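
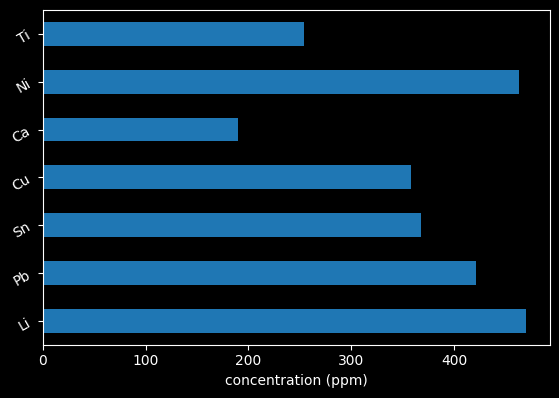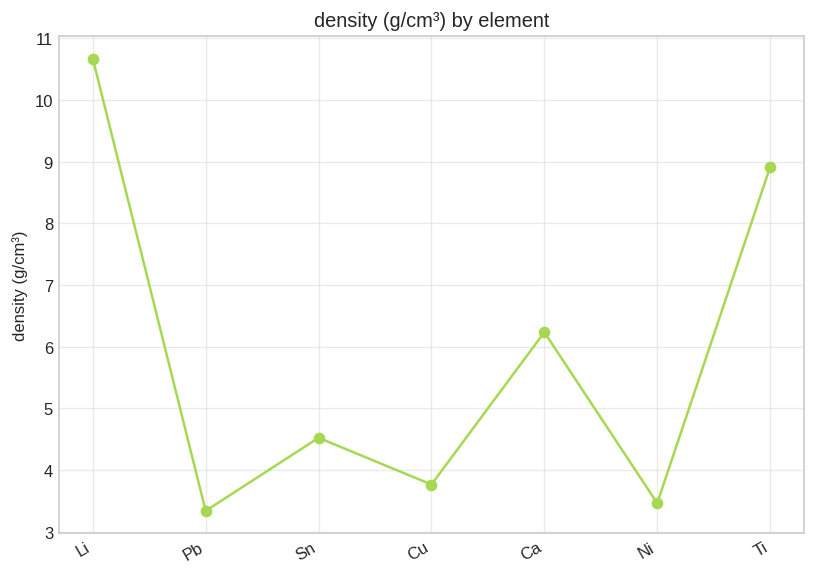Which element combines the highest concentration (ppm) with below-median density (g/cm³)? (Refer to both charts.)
Ni

Chart 2 median density (g/cm³) ≈ 5; below-median elements: Pb, Cu, Ni. Among those, Ni has the highest concentration (ppm) (≈ 450).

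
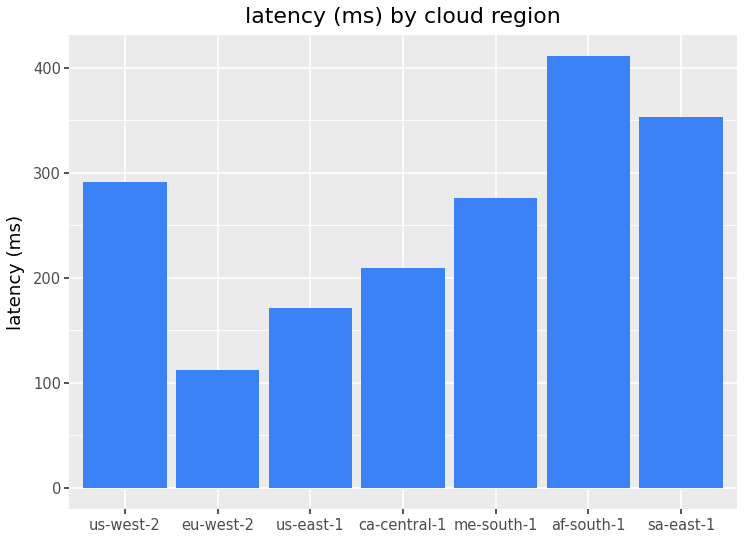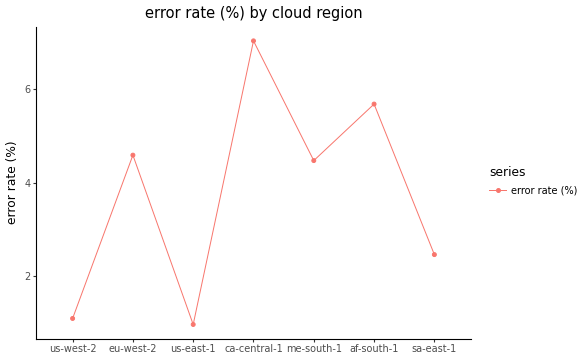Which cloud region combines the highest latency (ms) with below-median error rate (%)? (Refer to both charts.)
sa-east-1

Chart 2 median error rate (%) ≈ 4; below-median cloud regions: us-west-2, us-east-1, sa-east-1. Among those, sa-east-1 has the highest latency (ms) (≈ 350).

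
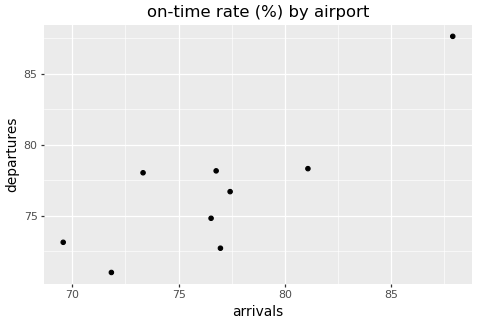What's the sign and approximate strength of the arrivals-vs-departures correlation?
positive, strong

Points are positively correlated; strong (|r| ≈ 0.8).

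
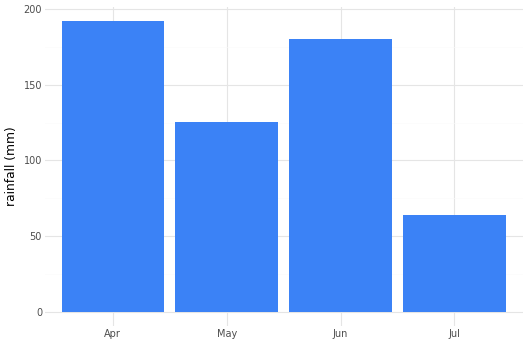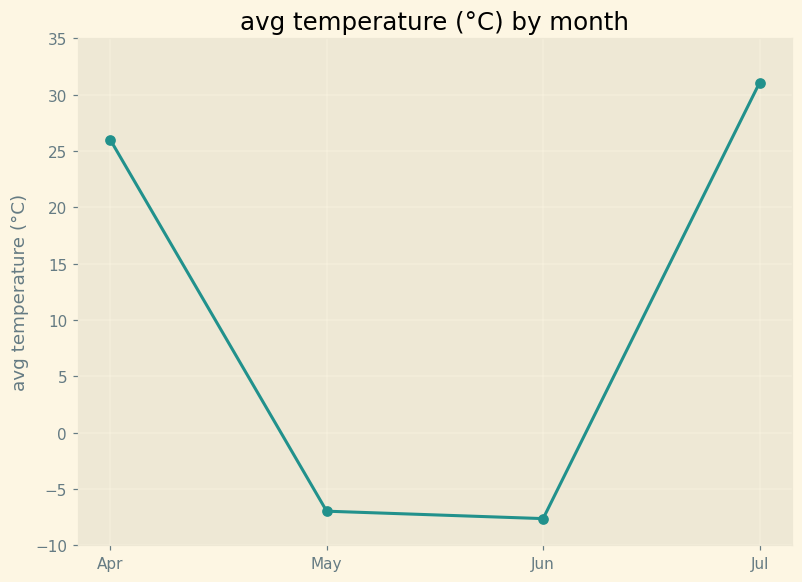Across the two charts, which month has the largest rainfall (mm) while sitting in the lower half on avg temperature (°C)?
Chart 2 median avg temperature (°C) ≈ 10; below-median months: May, Jun. Among those, Jun has the highest rainfall (mm) (≈ 180).

Jun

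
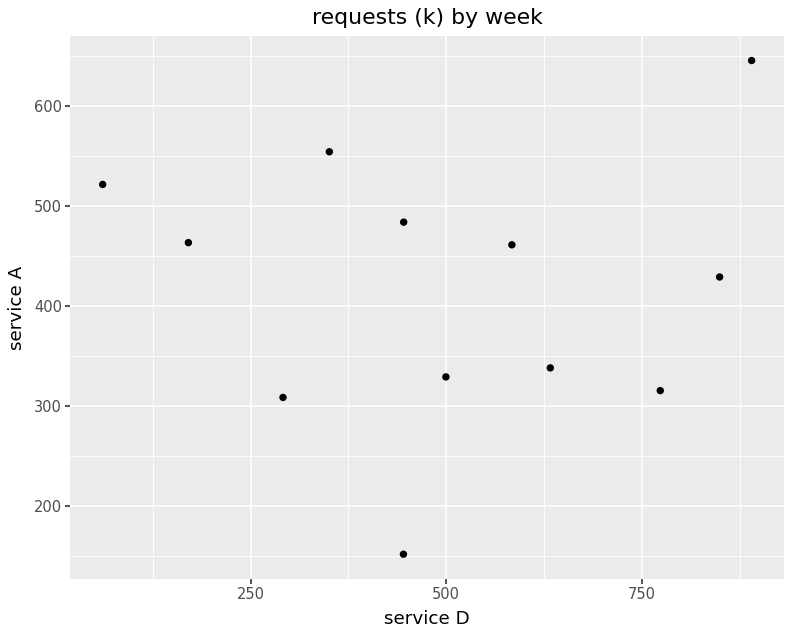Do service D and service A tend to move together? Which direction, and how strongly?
no clear correlation

Points are roughly uncorrelated; weak (|r| ≈ 0.0).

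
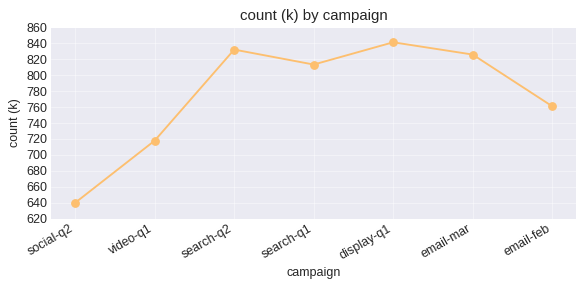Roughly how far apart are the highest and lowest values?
≈ 200

Max display-q1 ≈ 840, min social-q2 ≈ 640; range ≈ 200.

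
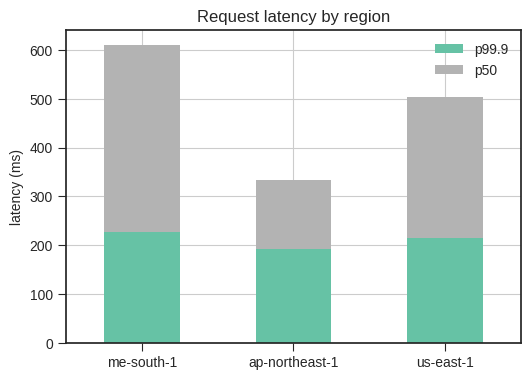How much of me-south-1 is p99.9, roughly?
≈ 200

p99.9 top ≈ 200, bottom ≈ 0; segment ≈ 200.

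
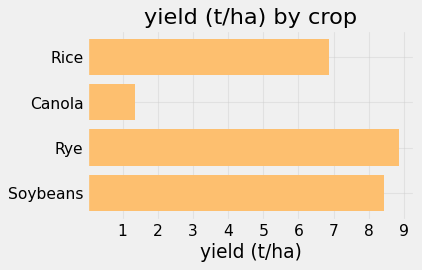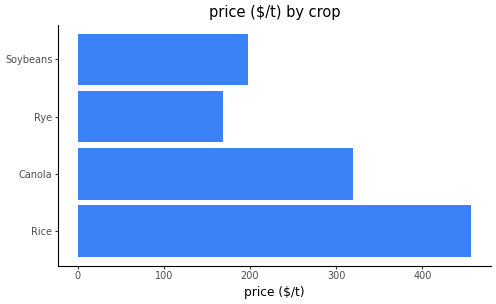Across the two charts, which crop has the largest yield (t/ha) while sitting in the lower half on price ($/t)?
Rye

Chart 2 median price ($/t) ≈ 250; below-median crops: Rye, Soybeans. Among those, Rye has the highest yield (t/ha) (≈ 9).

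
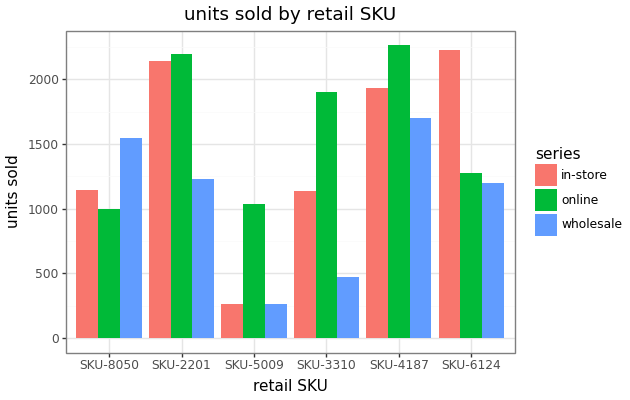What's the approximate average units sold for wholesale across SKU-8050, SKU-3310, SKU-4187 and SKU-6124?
≈ 1250

(1600 + 400 + 1800 + 1200) / 4 ≈ 1250.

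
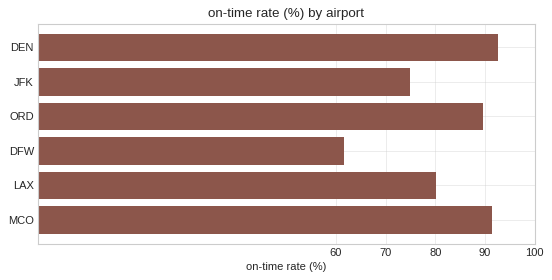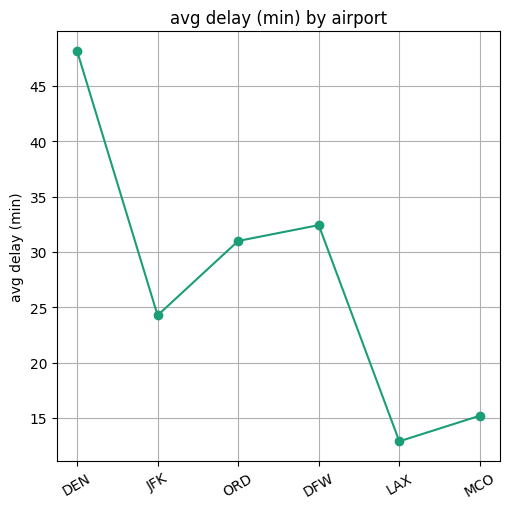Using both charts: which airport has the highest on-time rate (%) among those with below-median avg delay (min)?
MCO

Chart 2 median avg delay (min) ≈ 30; below-median airports: JFK, LAX, MCO. Among those, MCO has the highest on-time rate (%) (≈ 90).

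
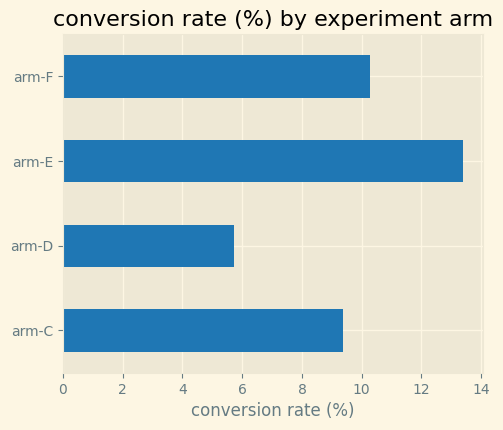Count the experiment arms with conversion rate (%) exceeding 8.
3

Above 8: arm-C, arm-E, arm-F.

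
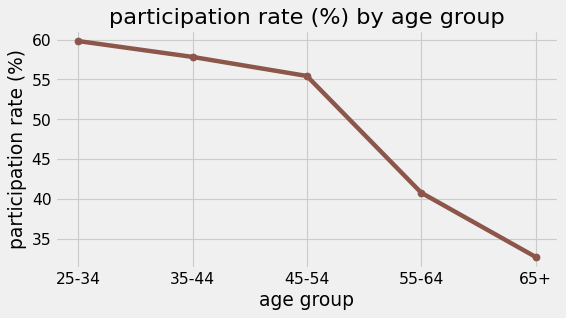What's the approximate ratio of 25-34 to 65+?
25-34 ≈ 60, 65+ ≈ 35; 60/35 ≈ 1.71.

≈ 1.71×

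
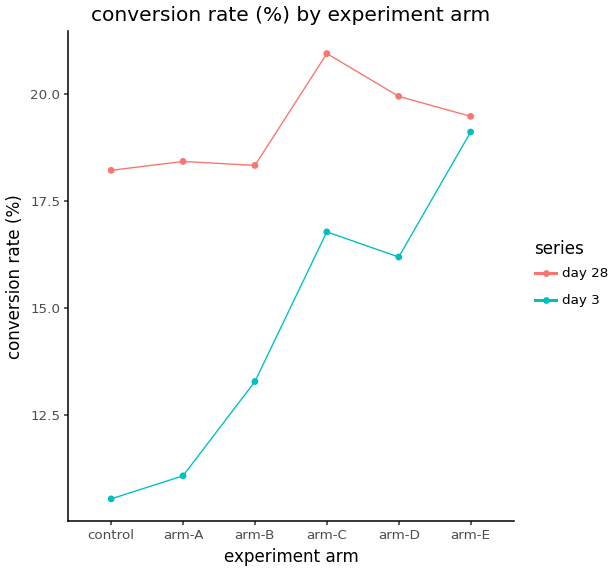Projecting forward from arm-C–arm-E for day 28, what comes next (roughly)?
Last three: 21, 20, 19 → slope ≈ -1/step → next ≈ 18.

≈ 18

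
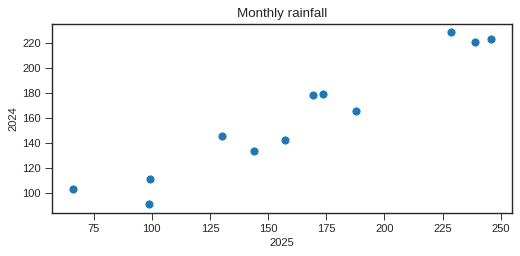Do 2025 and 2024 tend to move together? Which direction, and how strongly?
positive, strong

Points are positively correlated; strong (|r| ≈ 1.0).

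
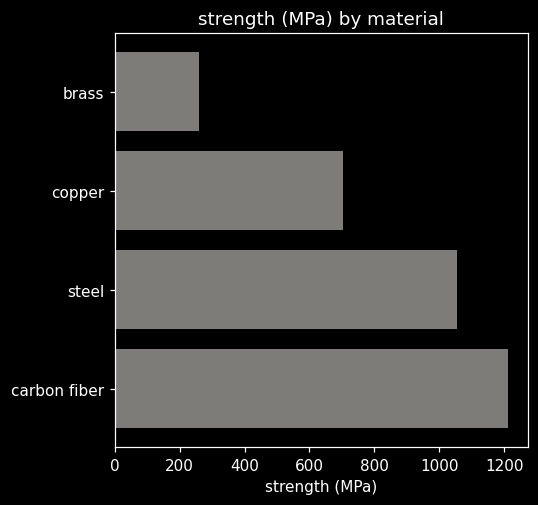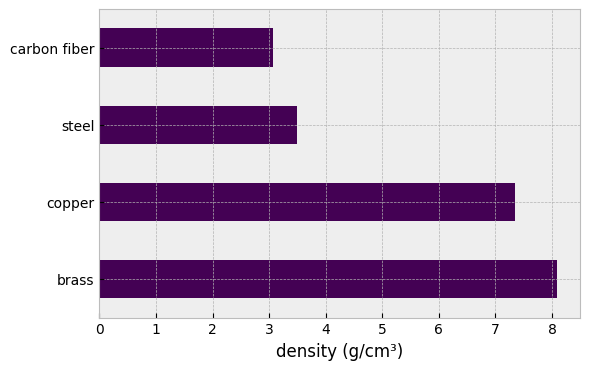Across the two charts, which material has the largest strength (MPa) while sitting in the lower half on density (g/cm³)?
carbon fiber

Chart 2 median density (g/cm³) ≈ 5; below-median materials: steel, carbon fiber. Among those, carbon fiber has the highest strength (MPa) (≈ 1200).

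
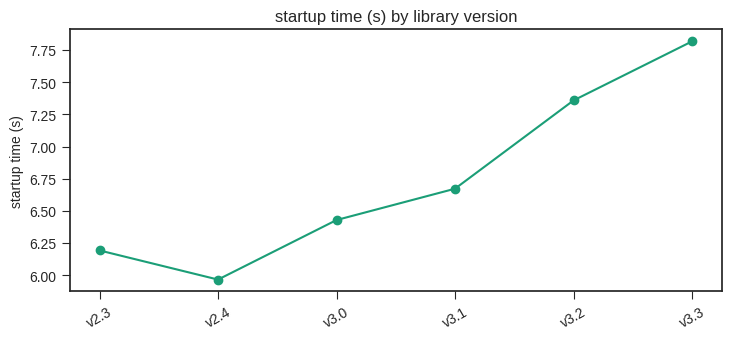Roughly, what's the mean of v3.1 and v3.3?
≈ 7.2

(6.6 + 7.8) / 2 ≈ 7.2.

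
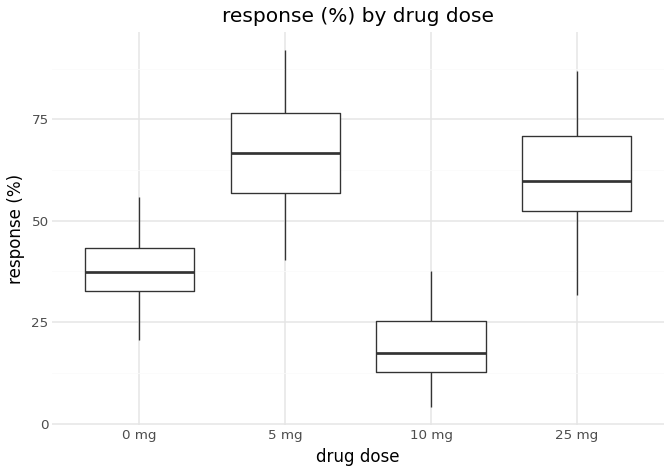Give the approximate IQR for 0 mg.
Q3 ≈ 45, Q1 ≈ 35; IQR ≈ 10.

≈ 10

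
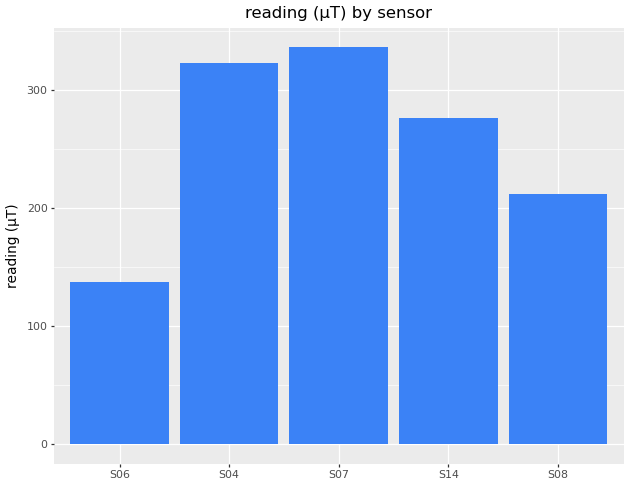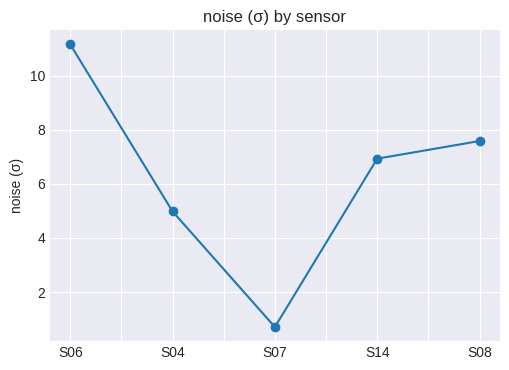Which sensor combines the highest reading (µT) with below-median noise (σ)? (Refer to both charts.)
S07

Chart 2 median noise (σ) ≈ 6; below-median sensors: S04, S07. Among those, S07 has the highest reading (µT) (≈ 350).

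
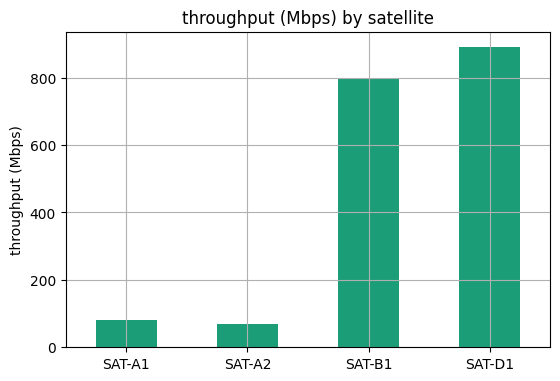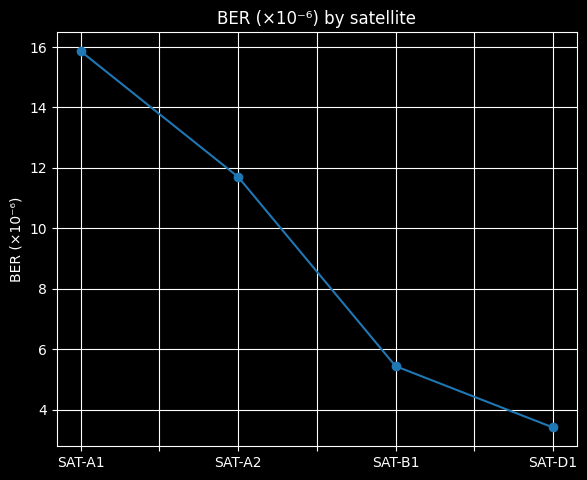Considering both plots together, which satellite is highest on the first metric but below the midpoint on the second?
Chart 2 median BER (×10⁻⁶) ≈ 8; below-median satellites: SAT-B1, SAT-D1. Among those, SAT-D1 has the highest throughput (Mbps) (≈ 900).

SAT-D1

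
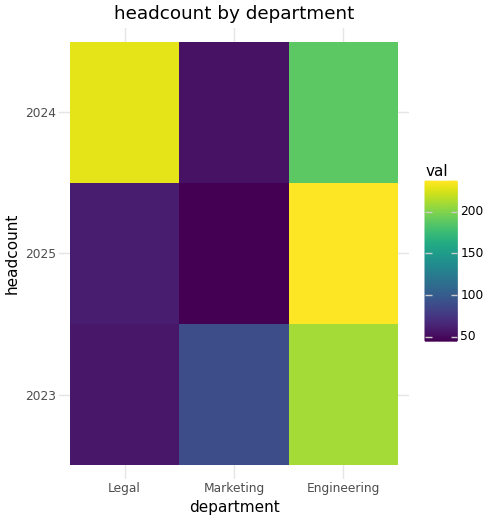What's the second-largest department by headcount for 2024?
Engineering

Top 3 for 2024: Legal ≈ 240, Engineering ≈ 180, Marketing ≈ 60.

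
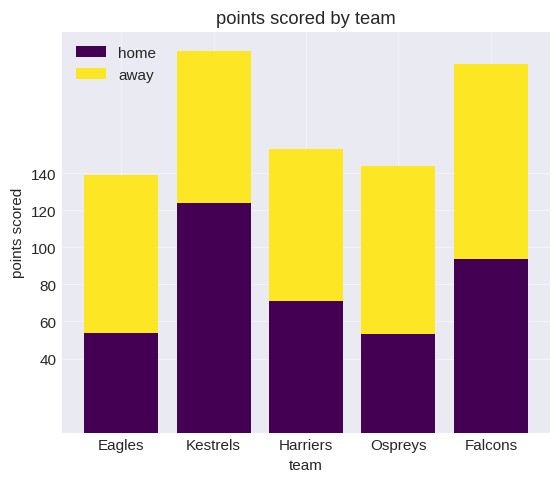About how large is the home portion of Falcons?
≈ 100

home top ≈ 100, bottom ≈ 0; segment ≈ 100.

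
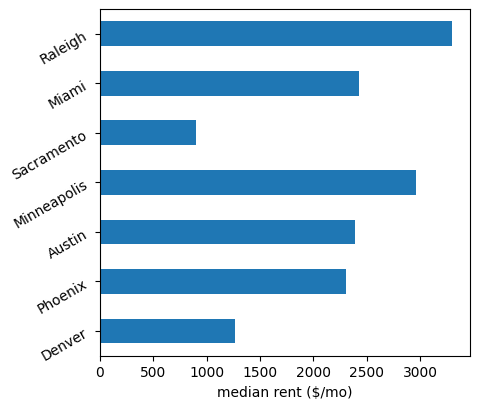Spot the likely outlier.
Sacramento ≈ 1000; the rest sit between ≈ 1500 and ≈ 3500.

Sacramento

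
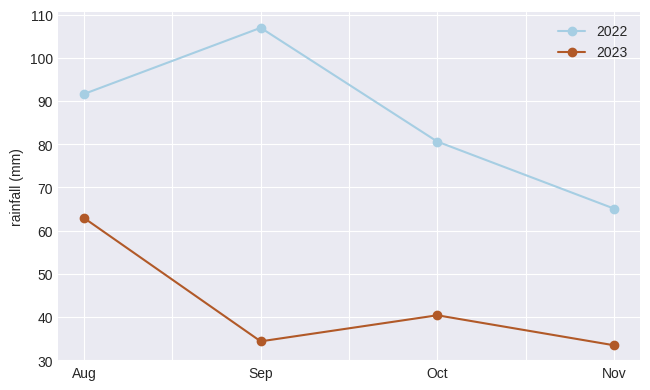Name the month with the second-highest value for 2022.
Aug

Top 3 for 2022: Sep ≈ 110, Aug ≈ 90, Oct ≈ 80.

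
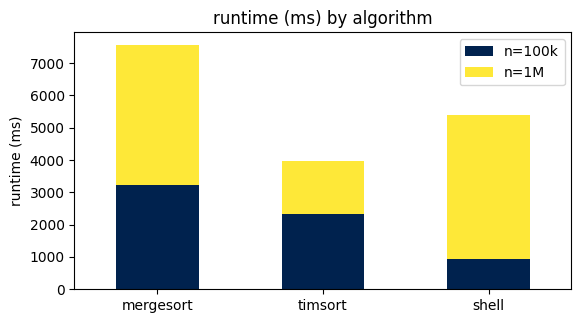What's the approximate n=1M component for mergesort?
≈ 5000

n=1M top ≈ 8000, bottom ≈ 3000; segment ≈ 5000.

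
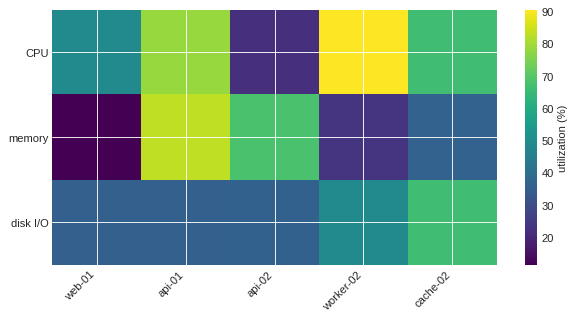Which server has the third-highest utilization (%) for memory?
Top 4 for memory: api-01 ≈ 80, api-02 ≈ 70, cache-02 ≈ 40, worker-02 ≈ 20.

cache-02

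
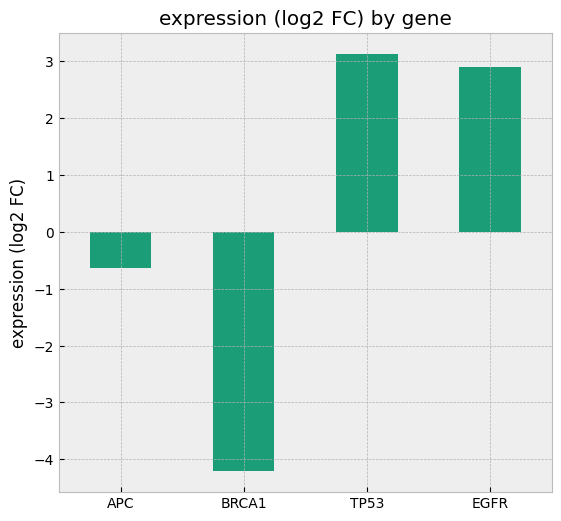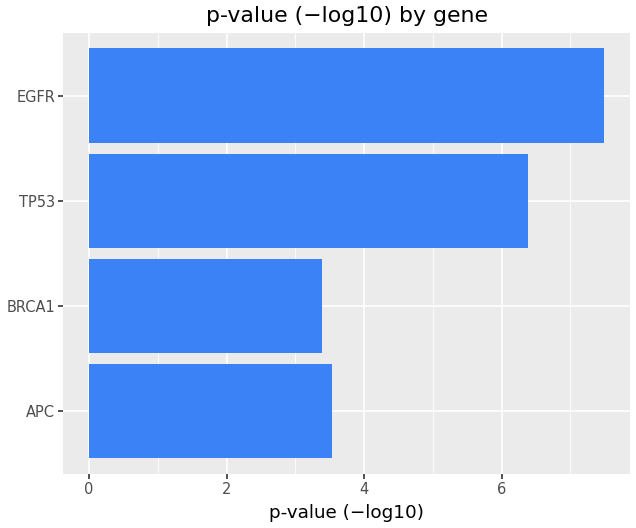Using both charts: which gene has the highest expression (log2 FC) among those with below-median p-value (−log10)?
Chart 2 median p-value (−log10) ≈ 5; below-median genes: APC, BRCA1. Among those, APC has the highest expression (log2 FC) (≈ -0.5).

APC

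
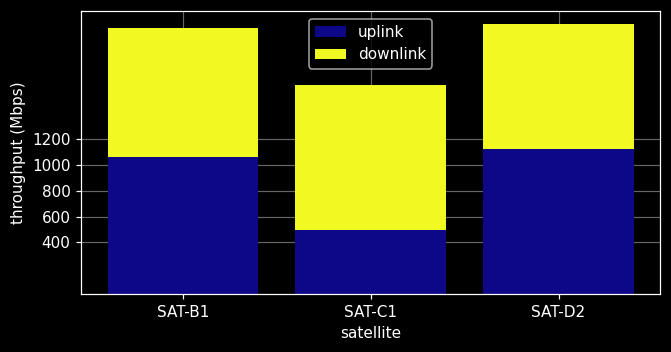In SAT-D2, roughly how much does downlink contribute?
≈ 800

downlink top ≈ 2000, bottom ≈ 1200; segment ≈ 800.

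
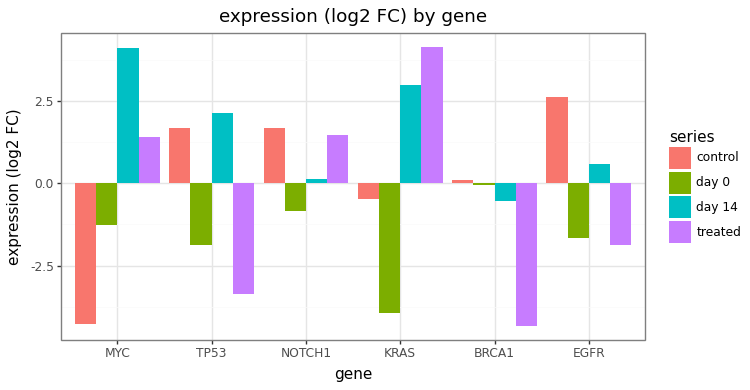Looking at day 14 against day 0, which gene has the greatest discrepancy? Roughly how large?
KRAS: day 14 ≈ 3, day 0 ≈ -4 → gap ≈ 7. Next-largest (MYC) is only ≈ 5.

KRAS, ≈ 7 log2 FC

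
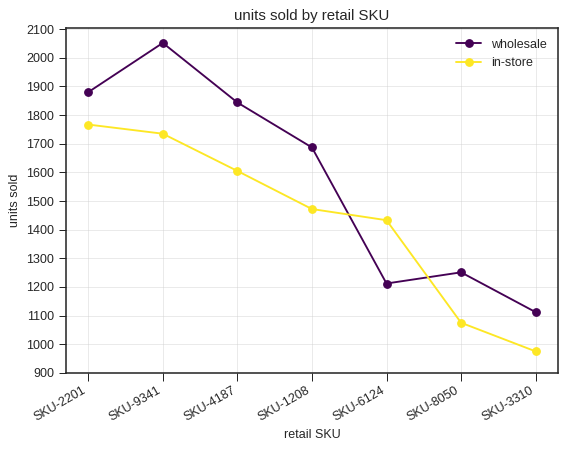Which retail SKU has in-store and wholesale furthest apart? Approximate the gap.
SKU-9341, ≈ 400

SKU-9341: in-store ≈ 1700, wholesale ≈ 2100 → gap ≈ 400. Next-largest (SKU-4187) is only ≈ 200.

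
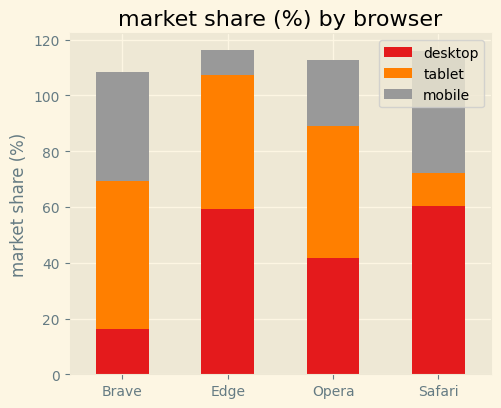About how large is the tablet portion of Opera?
≈ 50

tablet top ≈ 90, bottom ≈ 40; segment ≈ 50.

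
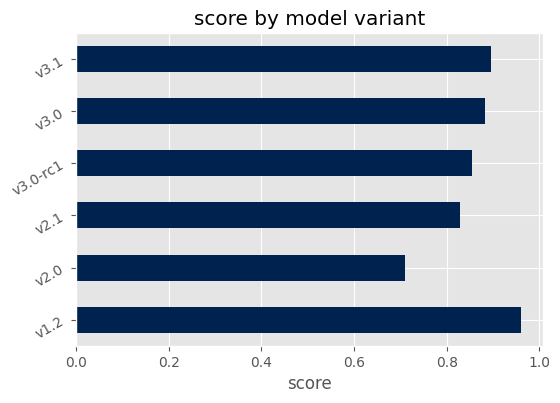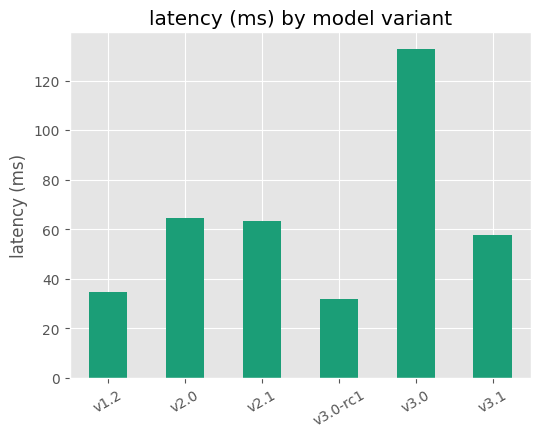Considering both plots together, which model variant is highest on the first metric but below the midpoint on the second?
Chart 2 median latency (ms) ≈ 60; below-median model variants: v1.2, v3.0-rc1, v3.1. Among those, v1.2 has the highest score (≈ 1).

v1.2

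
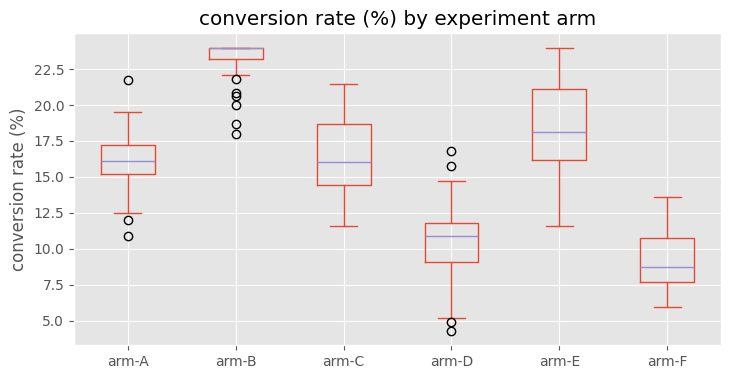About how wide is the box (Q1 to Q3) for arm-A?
≈ 2

Q3 ≈ 18, Q1 ≈ 16; IQR ≈ 2.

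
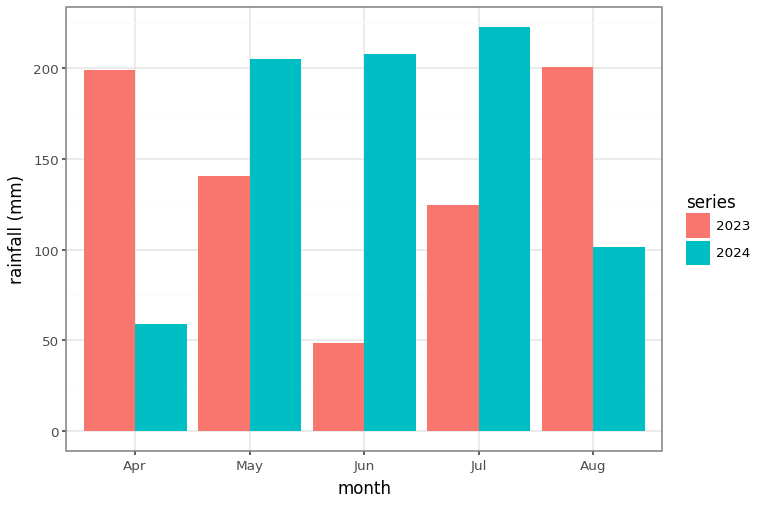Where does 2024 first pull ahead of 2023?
May

Apr: 2024 ≈ 60 vs 2023 ≈ 200 (not yet); May: 2024 ≈ 200 vs 2023 ≈ 140 (first crossover).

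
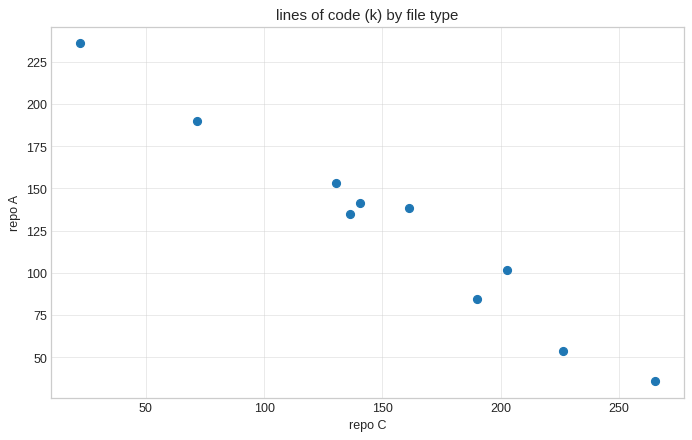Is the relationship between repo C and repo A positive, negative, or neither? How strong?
negative, strong

Points are negatively correlated; strong (|r| ≈ 1.0).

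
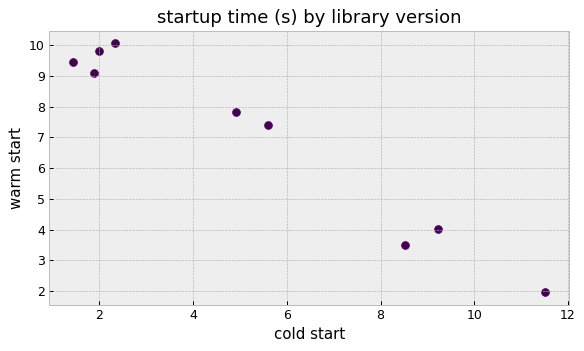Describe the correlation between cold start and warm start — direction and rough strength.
negative, strong

Points are negatively correlated; strong (|r| ≈ 1.0).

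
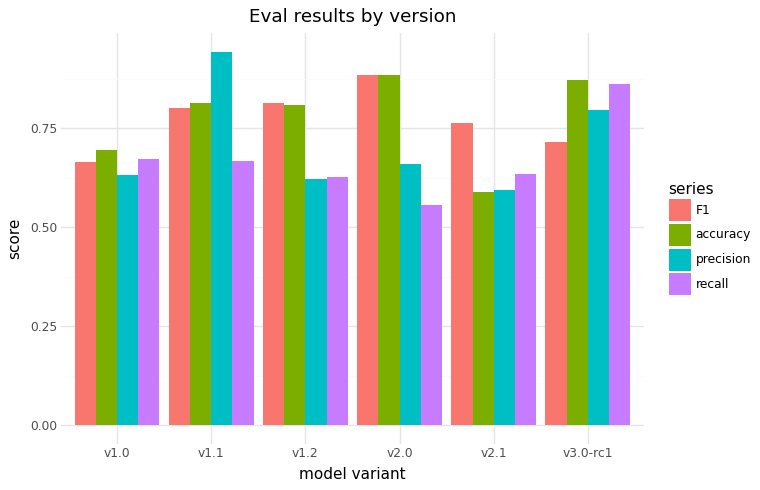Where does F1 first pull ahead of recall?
v1.0: F1 ≈ 0.7 vs recall ≈ 0.7 (not yet); v1.1: F1 ≈ 0.8 vs recall ≈ 0.7 (first crossover).

v1.1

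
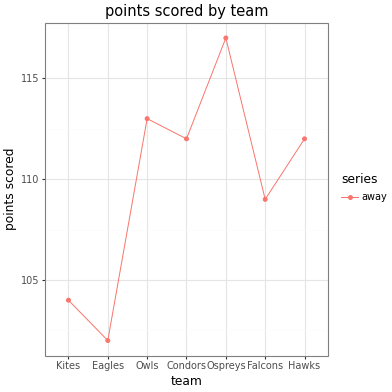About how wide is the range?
Max Ospreys ≈ 116, min Eagles ≈ 102; range ≈ 14.

≈ 14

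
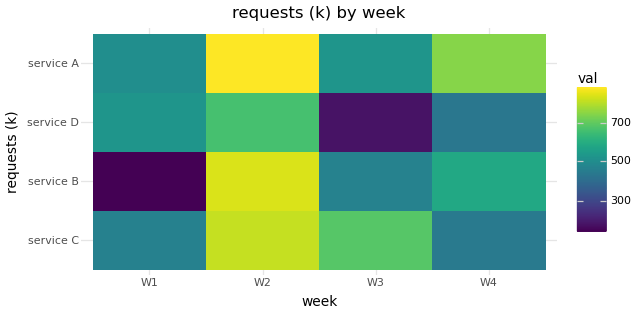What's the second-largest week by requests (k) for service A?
Top 3 for service A: W2 ≈ 900, W4 ≈ 700, W3 ≈ 500.

W4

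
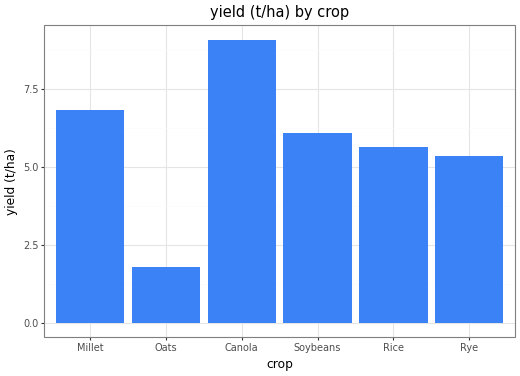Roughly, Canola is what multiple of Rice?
Canola ≈ 9, Rice ≈ 6; 9/6 ≈ 1.5.

≈ 1.5×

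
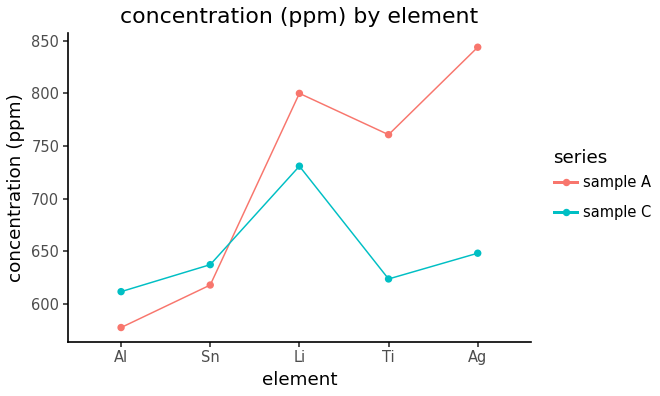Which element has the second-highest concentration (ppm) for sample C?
Ag

Top 3 for sample C: Li ≈ 725, Ag ≈ 650, Sn ≈ 625.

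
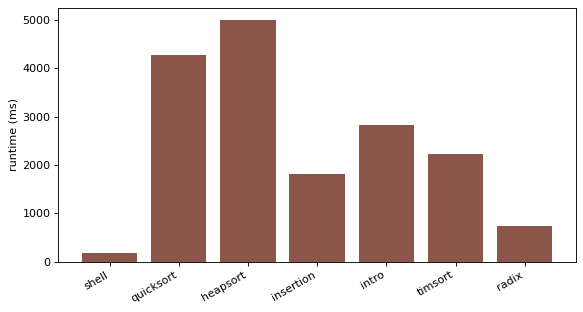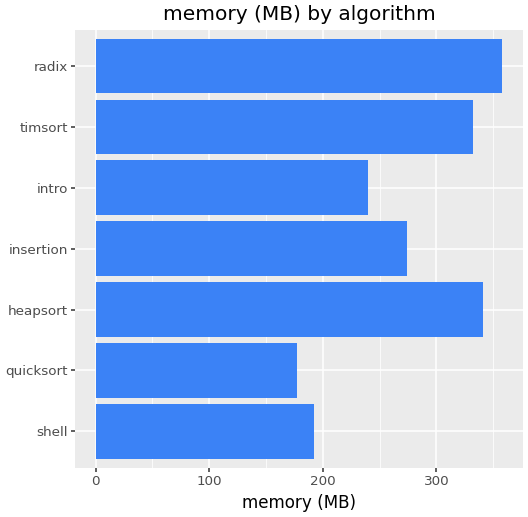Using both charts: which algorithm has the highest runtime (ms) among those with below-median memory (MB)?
Chart 2 median memory (MB) ≈ 250; below-median algorithms: shell, quicksort, intro. Among those, quicksort has the highest runtime (ms) (≈ 4500).

quicksort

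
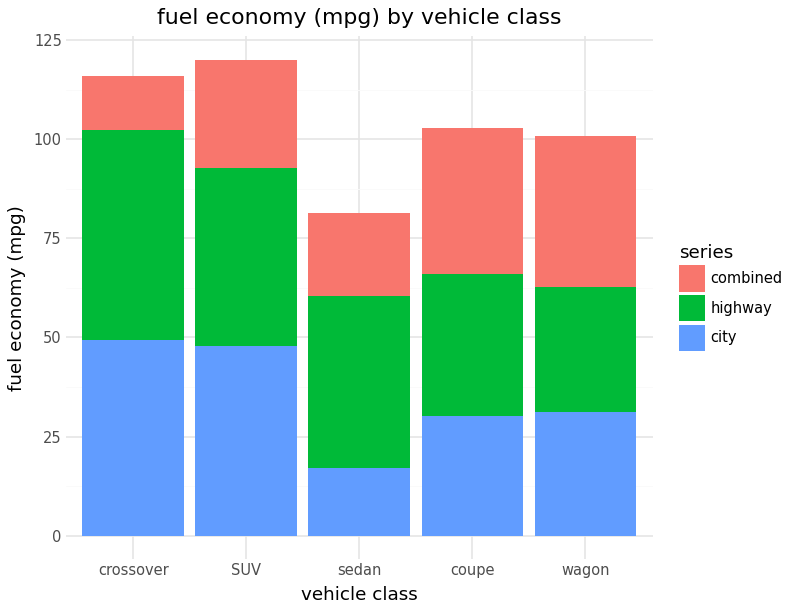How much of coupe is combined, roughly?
≈ 40

combined top ≈ 100, bottom ≈ 60; segment ≈ 40.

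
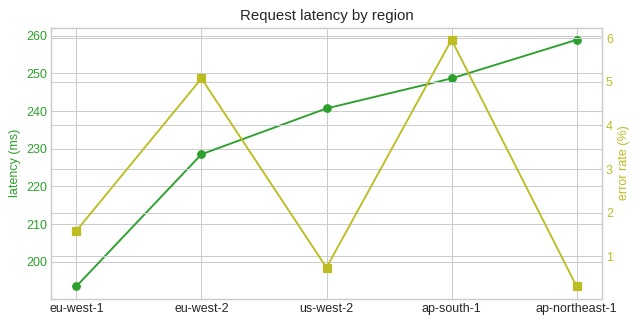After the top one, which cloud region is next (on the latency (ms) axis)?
Top 3 (on the latency (ms) axis): ap-northeast-1 ≈ 260, ap-south-1 ≈ 250, us-west-2 ≈ 240.

ap-south-1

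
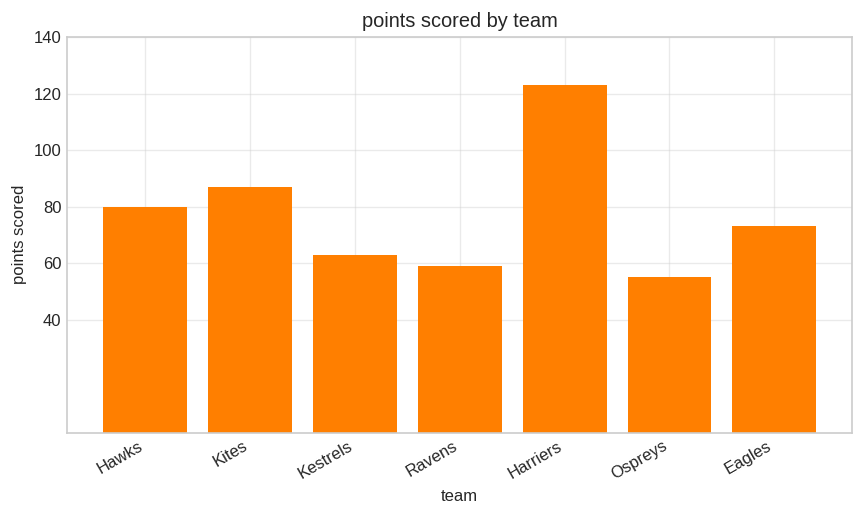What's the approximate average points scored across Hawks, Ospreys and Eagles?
(80 + 60 + 80) / 3 ≈ 73.

≈ 73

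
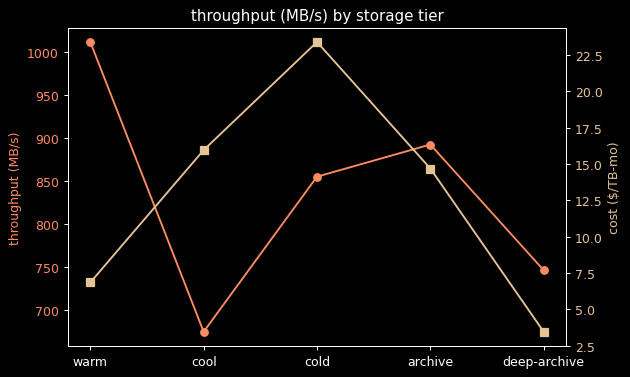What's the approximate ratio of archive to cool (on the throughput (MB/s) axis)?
archive ≈ 900, cool ≈ 650; 900/650 ≈ 1.38.

≈ 1.38×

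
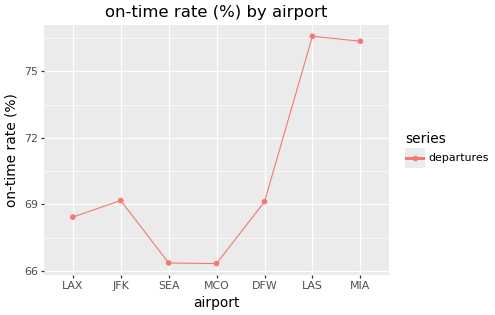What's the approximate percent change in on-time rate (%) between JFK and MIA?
JFK ≈ 69, MIA ≈ 76; (76 − 69) / 69 ≈ +10.1%.

≈ +10.1%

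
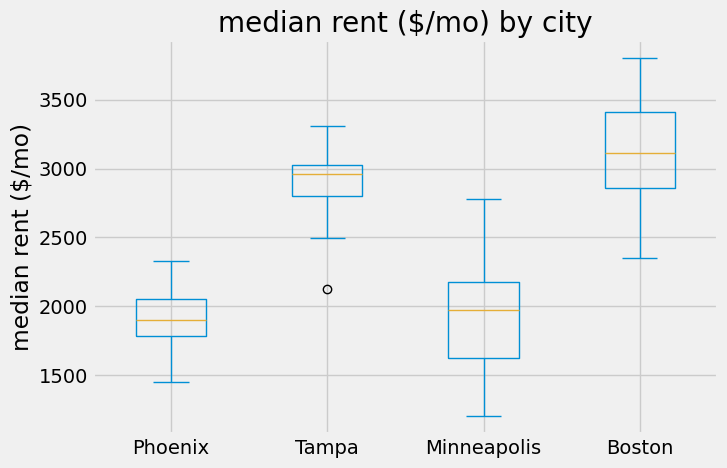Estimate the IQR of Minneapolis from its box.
Q3 ≈ 2200, Q1 ≈ 1600; IQR ≈ 600.

≈ 600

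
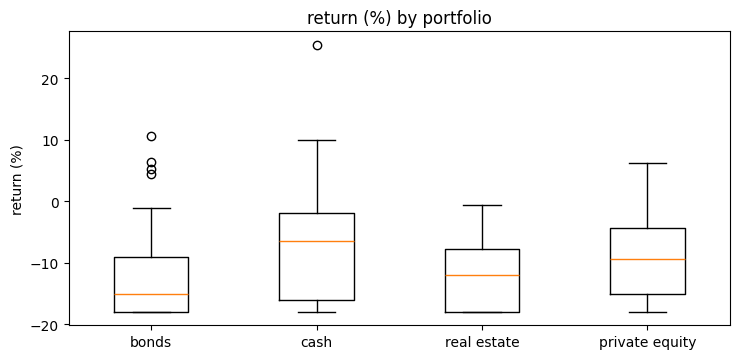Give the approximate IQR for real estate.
Q3 ≈ -8, Q1 ≈ -18; IQR ≈ 10.

≈ 10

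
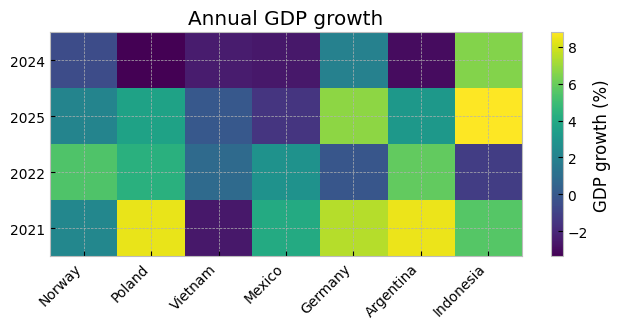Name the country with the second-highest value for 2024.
Germany

Top 3 for 2024: Indonesia ≈ 6, Germany ≈ 2, Norway ≈ 0.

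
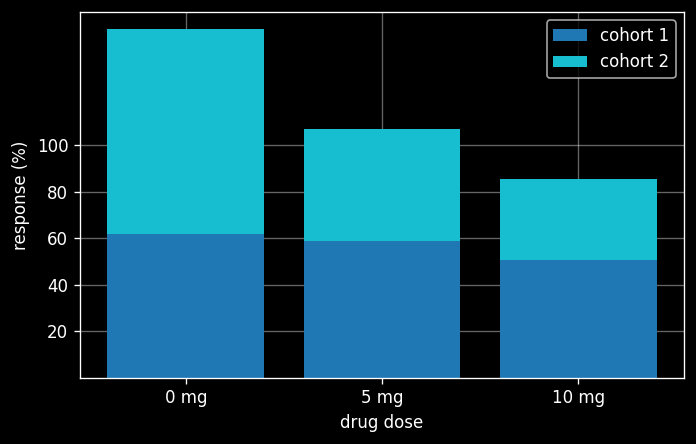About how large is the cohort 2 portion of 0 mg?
≈ 80

cohort 2 top ≈ 140, bottom ≈ 60; segment ≈ 80.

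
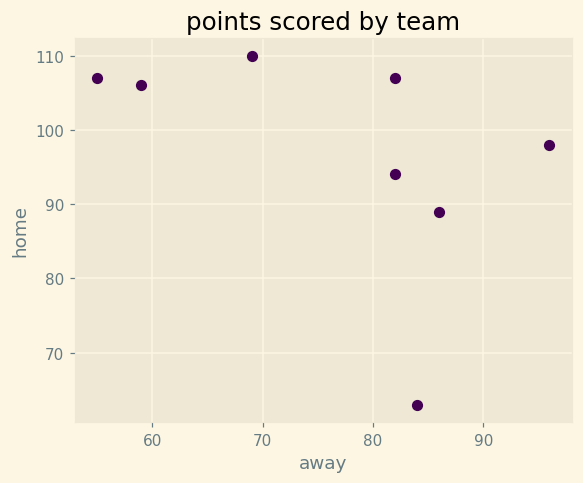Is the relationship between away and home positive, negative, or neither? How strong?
negative, moderate

Points are negatively correlated; moderate (|r| ≈ 0.5).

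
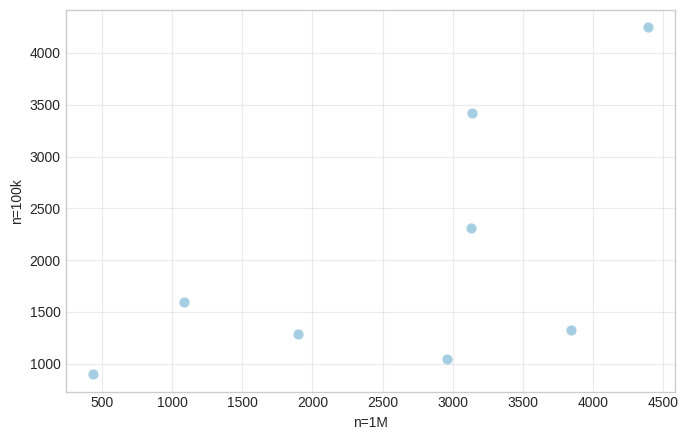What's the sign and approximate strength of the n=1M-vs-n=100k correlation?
positive, moderate

Points are positively correlated; moderate (|r| ≈ 0.6).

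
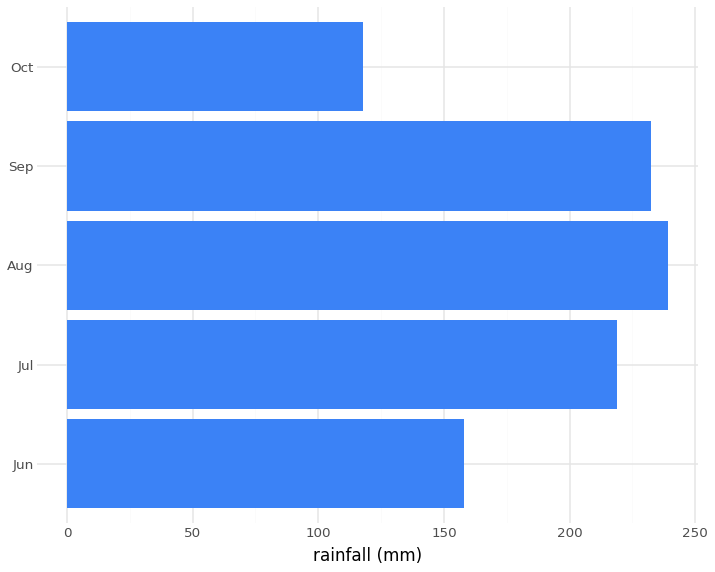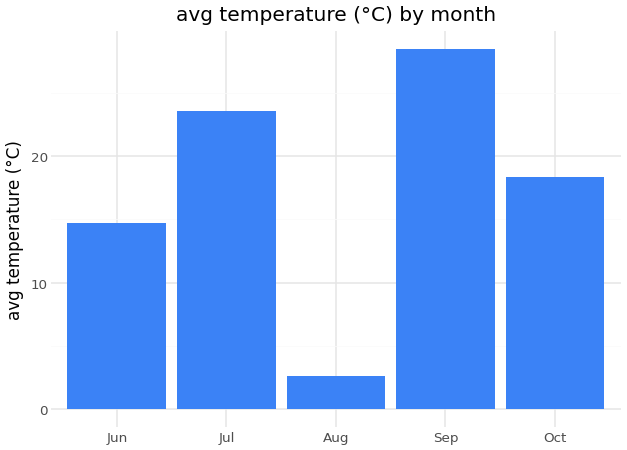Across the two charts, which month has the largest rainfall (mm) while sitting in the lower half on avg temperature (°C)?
Chart 2 median avg temperature (°C) ≈ 20; below-median months: Jun, Aug. Among those, Aug has the highest rainfall (mm) (≈ 250).

Aug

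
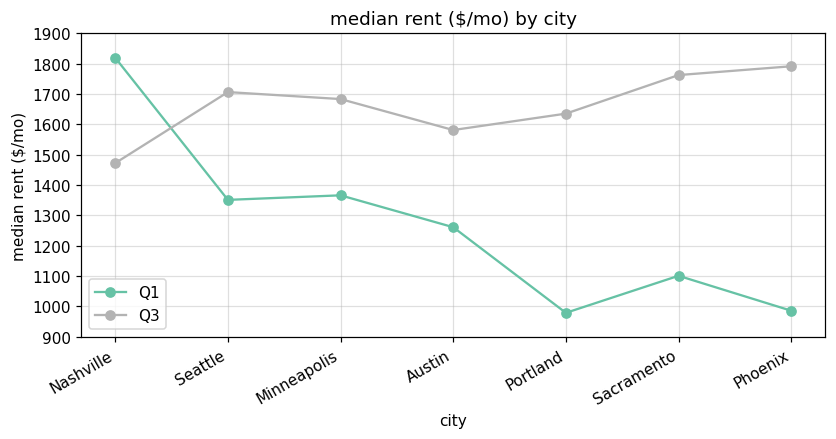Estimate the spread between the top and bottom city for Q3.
Max Phoenix ≈ 1800, min Nashville ≈ 1500; range ≈ 300.

≈ 300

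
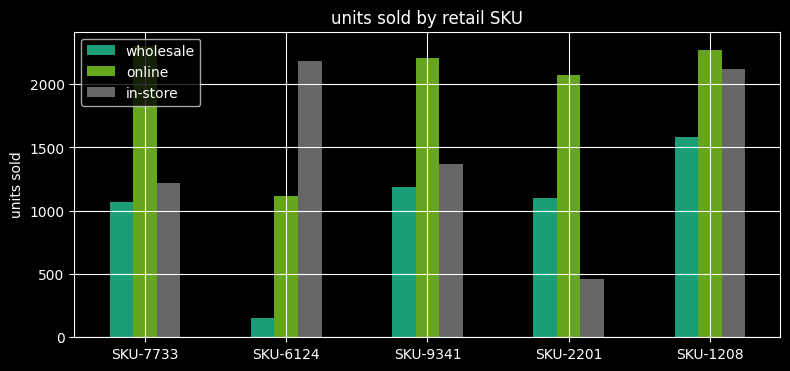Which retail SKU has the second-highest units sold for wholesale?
Top 3 for wholesale: SKU-1208 ≈ 1600, SKU-9341 ≈ 1200, SKU-2201 ≈ 1000.

SKU-9341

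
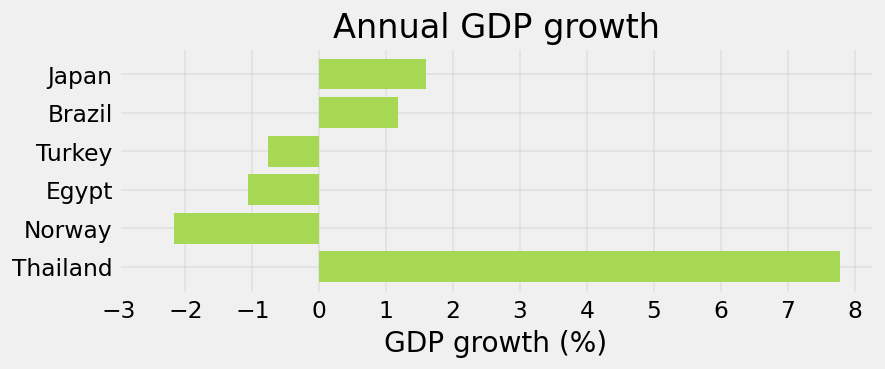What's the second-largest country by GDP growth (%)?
Top 3: Thailand ≈ 8, Japan ≈ 2, Brazil ≈ 1.

Japan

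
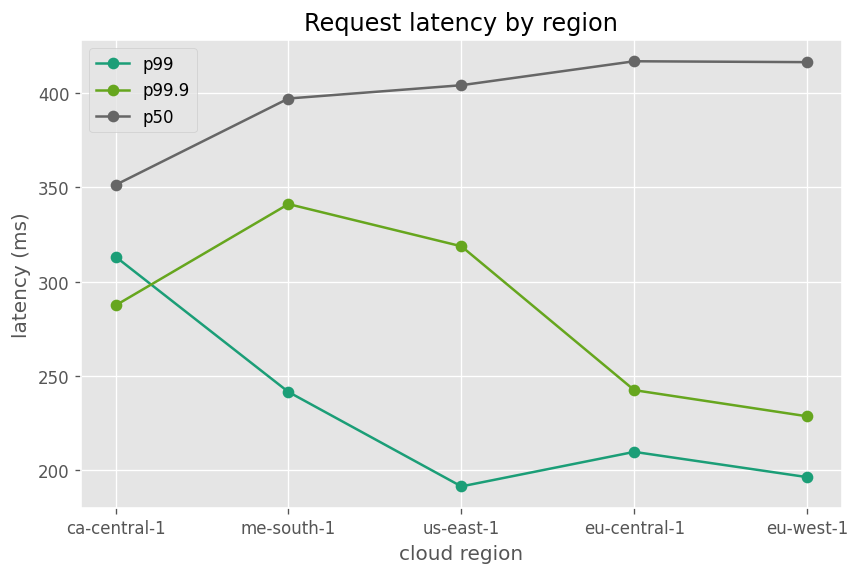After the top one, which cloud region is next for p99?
Top 3 for p99: ca-central-1 ≈ 320, me-south-1 ≈ 240, eu-central-1 ≈ 200.

me-south-1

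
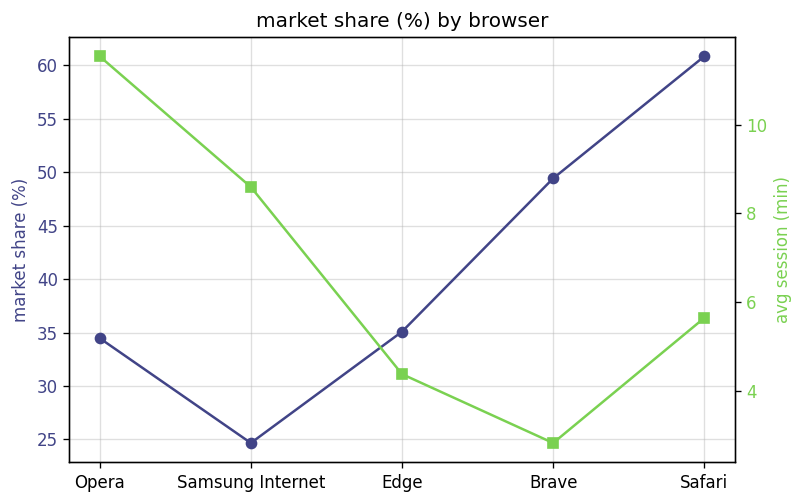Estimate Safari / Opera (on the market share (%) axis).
Safari ≈ 60, Opera ≈ 35; 60/35 ≈ 1.71.

≈ 1.71×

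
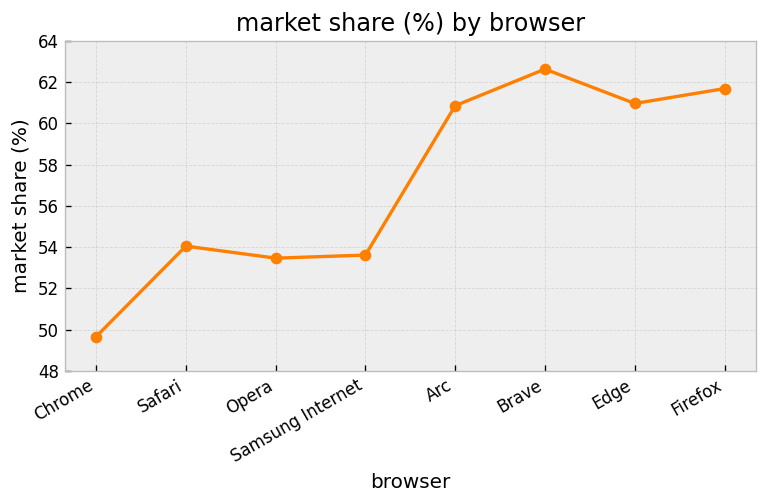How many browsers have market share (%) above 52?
Above 52: Safari, Opera, Samsung Internet, Arc, Brave, Edge, Firefox.

7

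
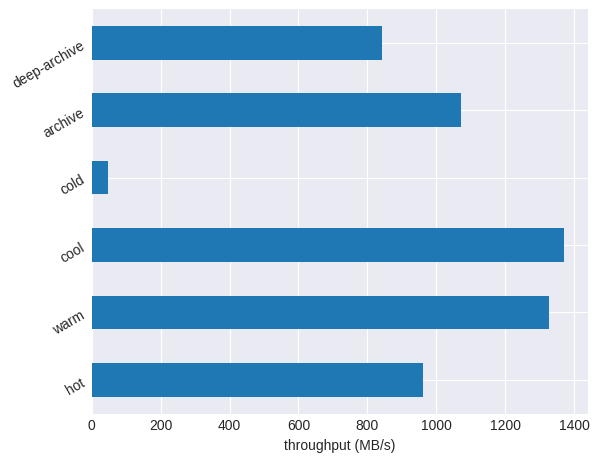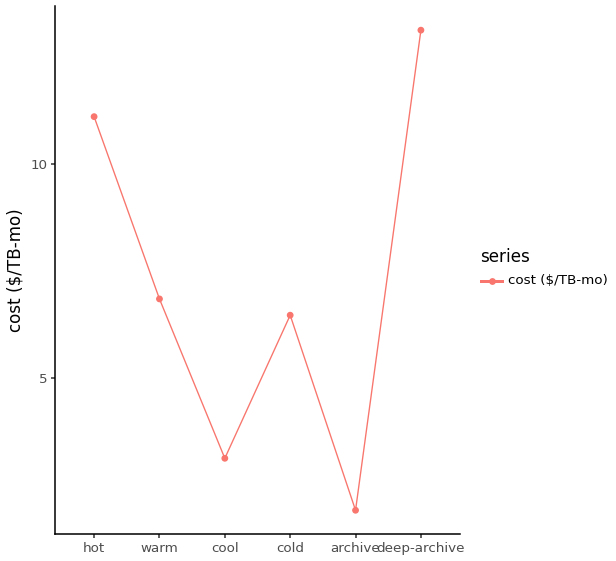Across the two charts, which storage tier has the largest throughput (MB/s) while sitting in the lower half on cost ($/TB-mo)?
cool

Chart 2 median cost ($/TB-mo) ≈ 6; below-median storage tiers: cool, cold, archive. Among those, cool has the highest throughput (MB/s) (≈ 1400).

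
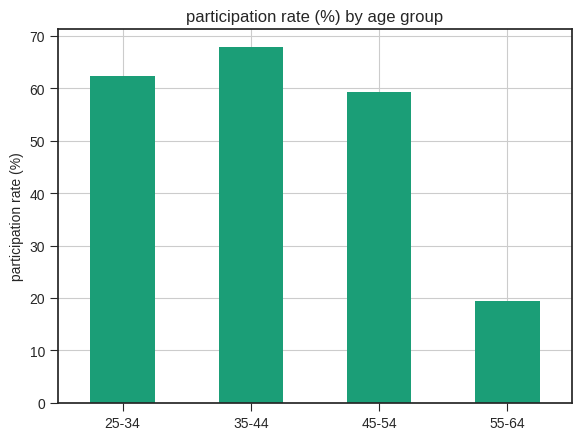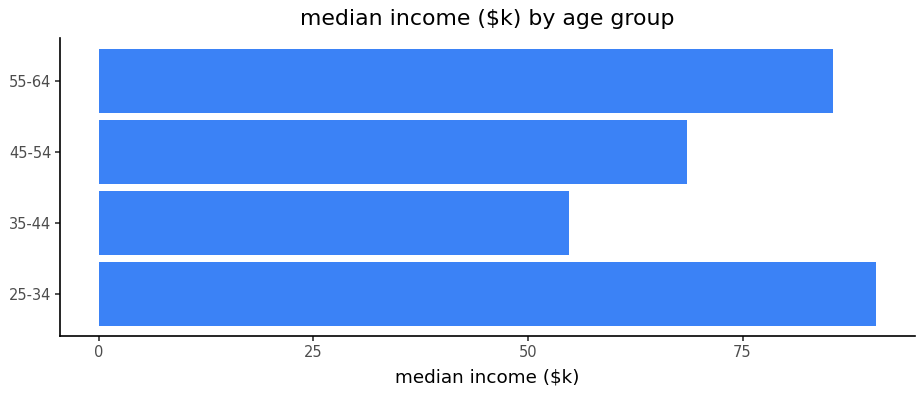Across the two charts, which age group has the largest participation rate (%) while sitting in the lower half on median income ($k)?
Chart 2 median median income ($k) ≈ 80; below-median age groups: 35-44, 45-54. Among those, 35-44 has the highest participation rate (%) (≈ 70).

35-44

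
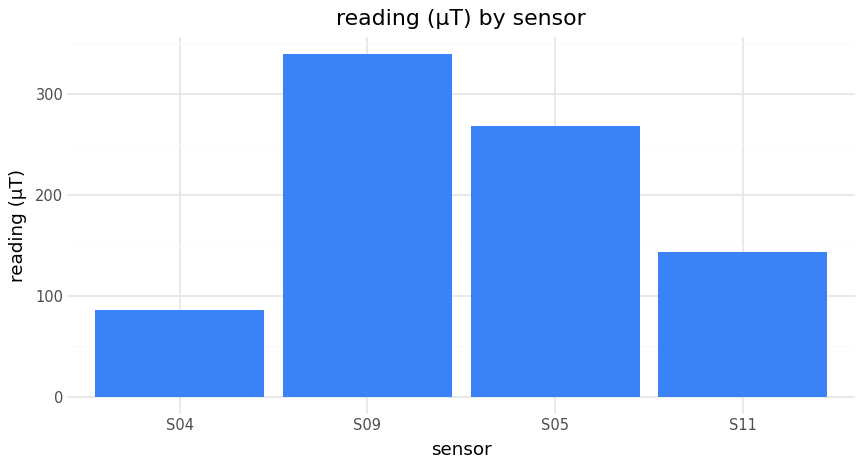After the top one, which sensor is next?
Top 3: S09 ≈ 350, S05 ≈ 250, S11 ≈ 150.

S05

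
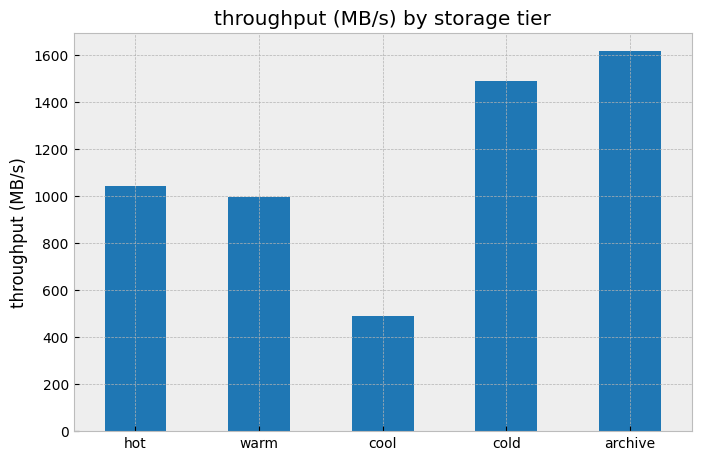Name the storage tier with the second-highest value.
Top 3: archive ≈ 1600, cold ≈ 1400, hot ≈ 1000.

cold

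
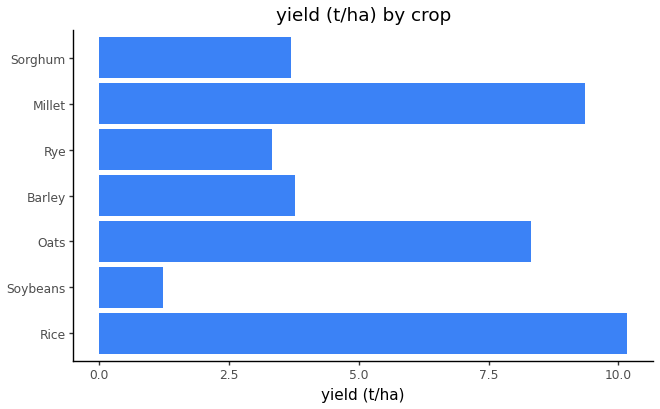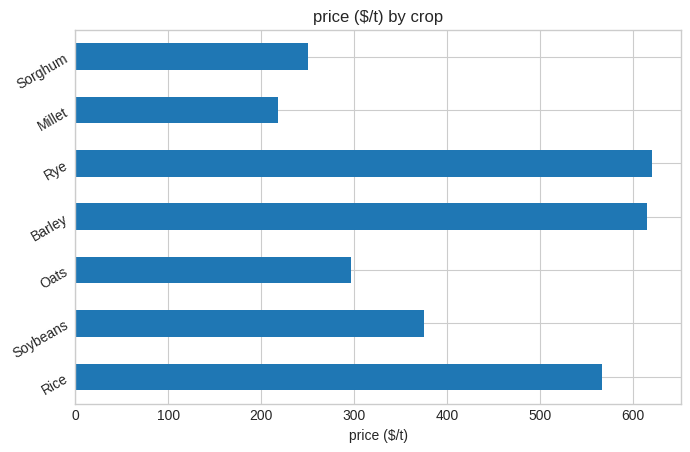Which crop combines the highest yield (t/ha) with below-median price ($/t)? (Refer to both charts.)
Millet

Chart 2 median price ($/t) ≈ 400; below-median crops: Oats, Millet, Sorghum. Among those, Millet has the highest yield (t/ha) (≈ 9).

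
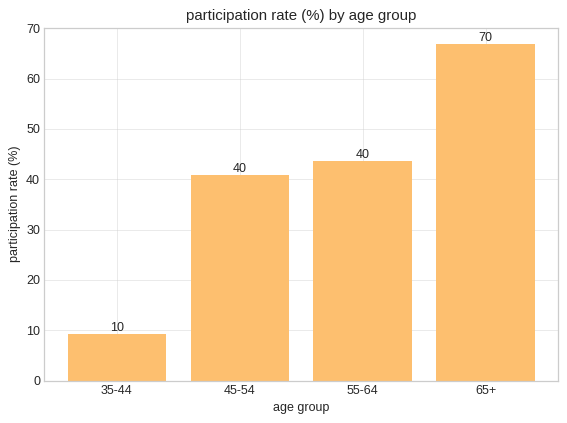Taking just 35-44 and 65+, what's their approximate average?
(10 + 70) / 2 ≈ 40.

≈ 40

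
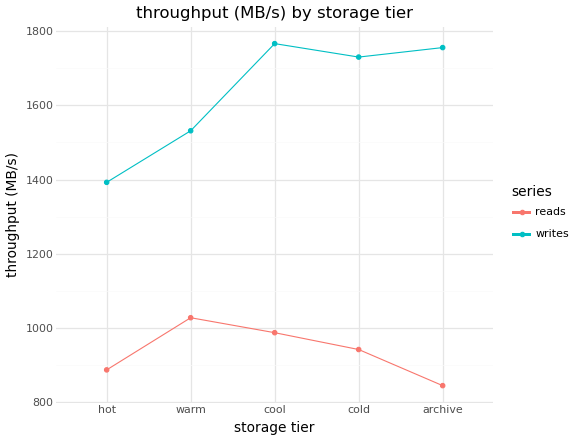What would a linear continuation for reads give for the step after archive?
≈ 700

Last three: 1000, 900, 800 → slope ≈ -100/step → next ≈ 700.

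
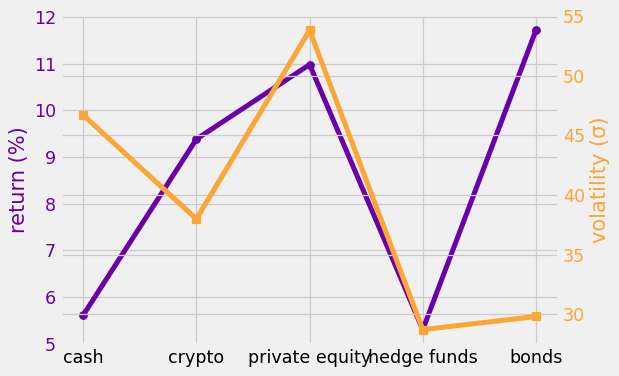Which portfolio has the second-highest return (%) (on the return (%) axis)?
Top 3 (on the return (%) axis): bonds ≈ 12, private equity ≈ 11, crypto ≈ 9.

private equity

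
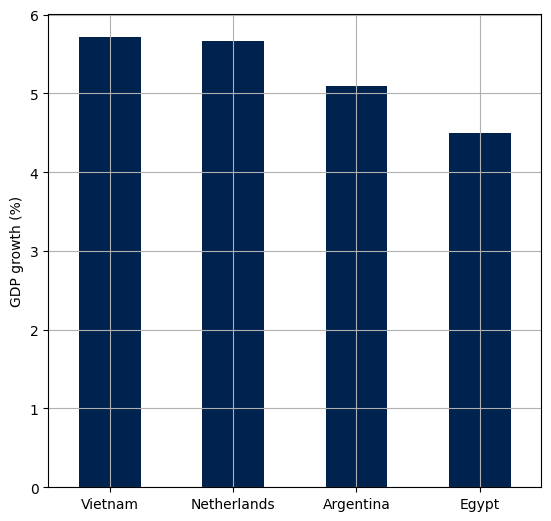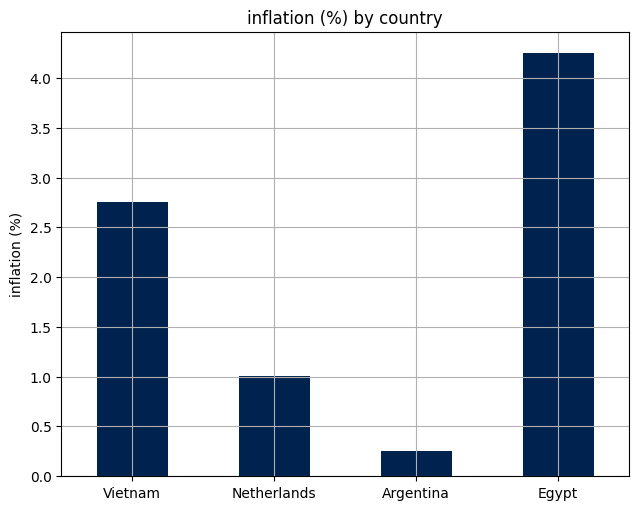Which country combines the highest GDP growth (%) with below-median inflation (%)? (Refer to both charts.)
Netherlands

Chart 2 median inflation (%) ≈ 2; below-median countries: Netherlands, Argentina. Among those, Netherlands has the highest GDP growth (%) (≈ 6).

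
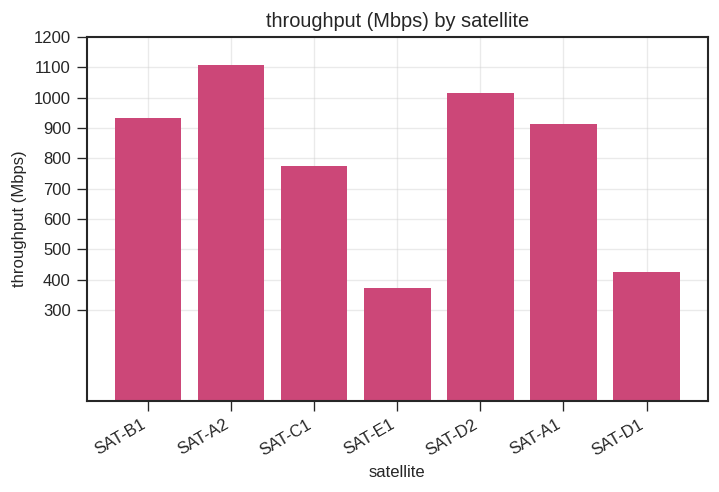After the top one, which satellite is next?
Top 3: SAT-A2 ≈ 1100, SAT-D2 ≈ 1000, SAT-B1 ≈ 900.

SAT-D2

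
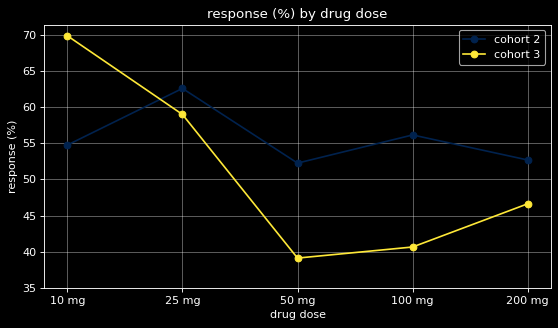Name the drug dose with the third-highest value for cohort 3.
200 mg

Top 4 for cohort 3: 10 mg ≈ 70, 25 mg ≈ 60, 200 mg ≈ 45, 100 mg ≈ 40.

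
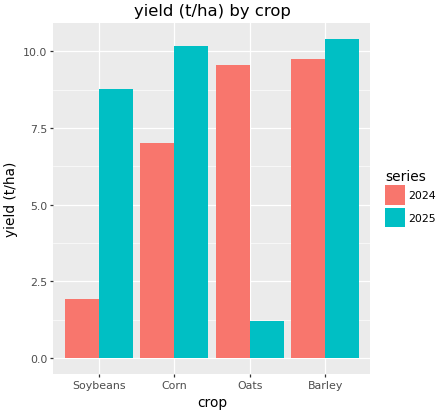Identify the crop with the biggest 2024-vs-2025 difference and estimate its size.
Oats: 2024 ≈ 10, 2025 ≈ 1 → gap ≈ 9. Next-largest (Soybeans) is only ≈ 7.

Oats, ≈ 9 t/ha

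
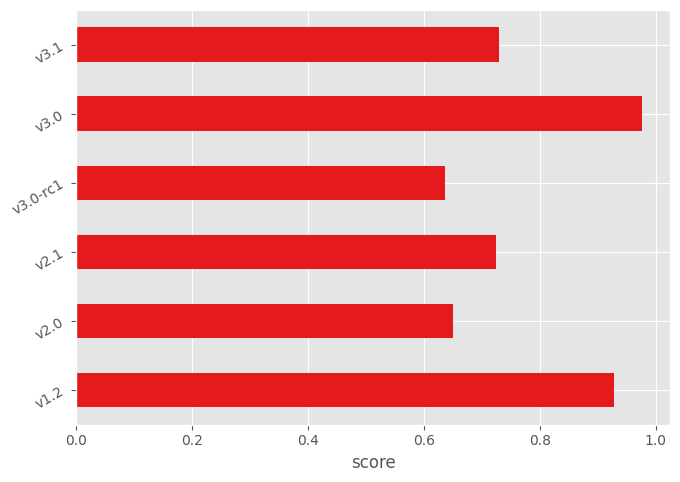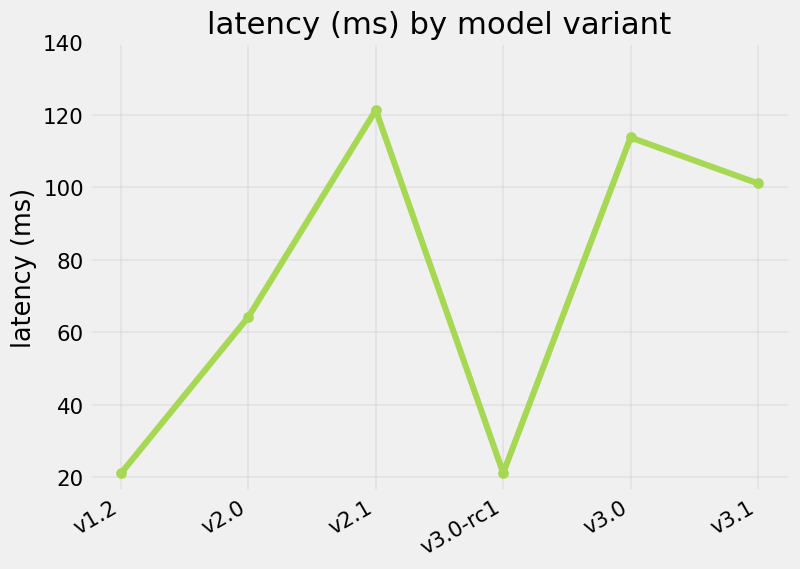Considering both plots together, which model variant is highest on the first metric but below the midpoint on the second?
v1.2

Chart 2 median latency (ms) ≈ 80; below-median model variants: v1.2, v2.0, v3.0-rc1. Among those, v1.2 has the highest score (≈ 0.9).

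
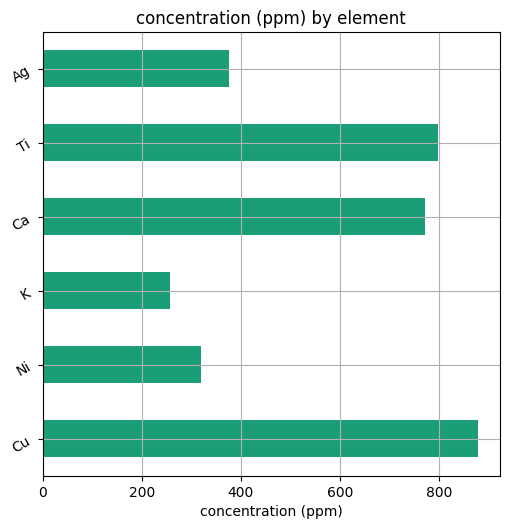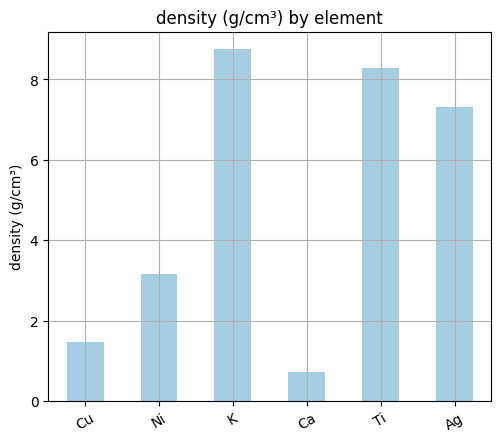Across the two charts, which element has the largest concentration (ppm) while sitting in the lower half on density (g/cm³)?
Cu

Chart 2 median density (g/cm³) ≈ 5; below-median elements: Cu, Ni, Ca. Among those, Cu has the highest concentration (ppm) (≈ 900).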